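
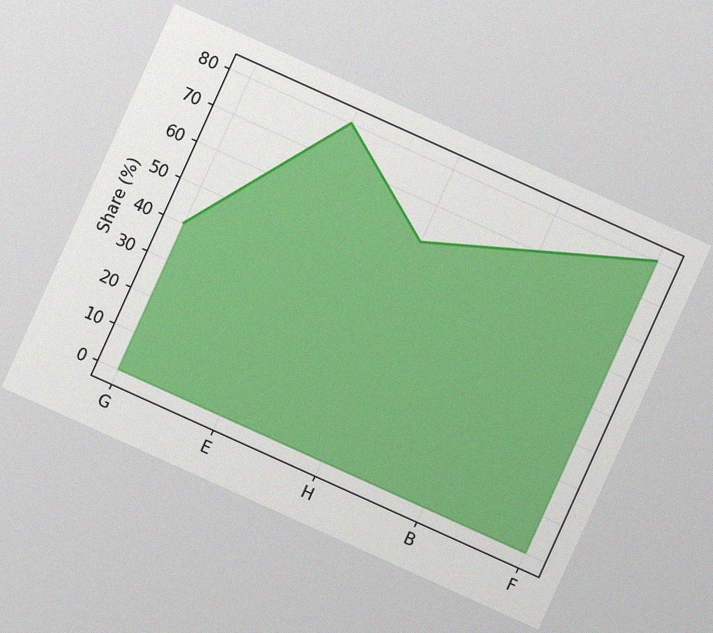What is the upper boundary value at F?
80%

The chart is tilted about 24° clockwise, with some photo noise. At F the upper boundary is at 80%.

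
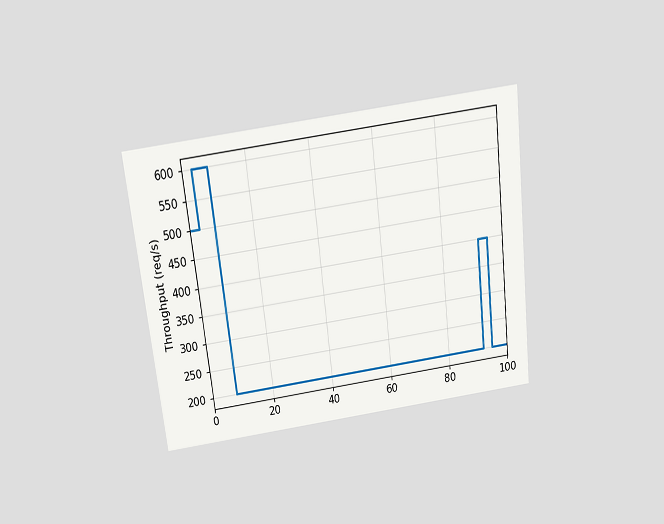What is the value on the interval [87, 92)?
The chart is tilted about 7° counter-clockwise and viewed slightly from above. On [87, 92) the step sits at 200req/s.

200req/s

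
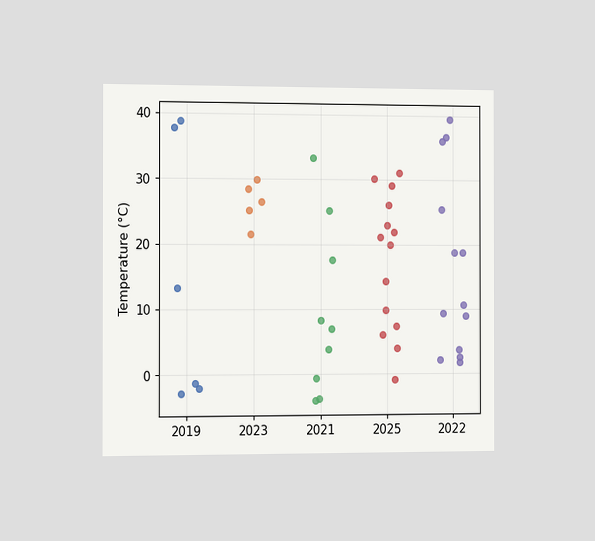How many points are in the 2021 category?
9

The chart is viewed slightly from the left. Counting the markers in the 2021 column gives 9.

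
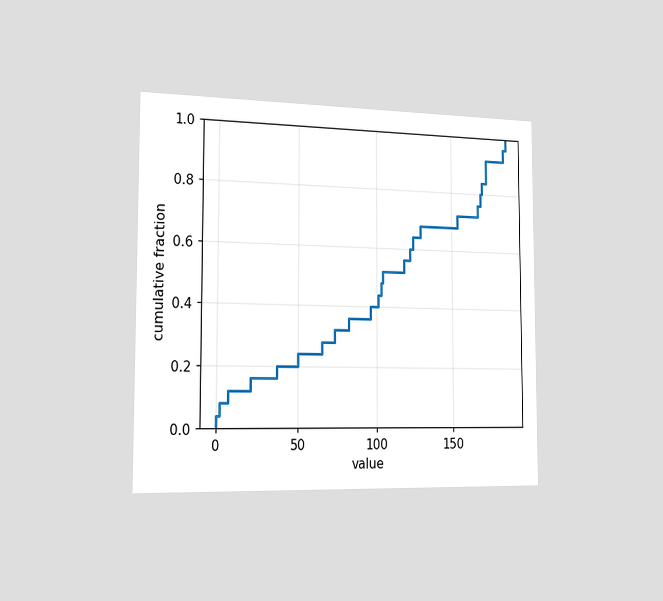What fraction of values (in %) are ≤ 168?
The chart is viewed slightly from the left. At x=168 the ECDF step is at 76%.

76%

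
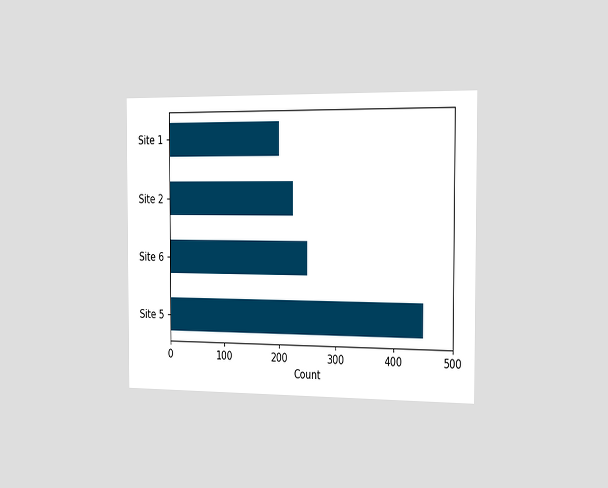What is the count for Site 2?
225

The chart is viewed slightly from the right. Reading along the chart's x-axis, the Site 2 bar reaches 225.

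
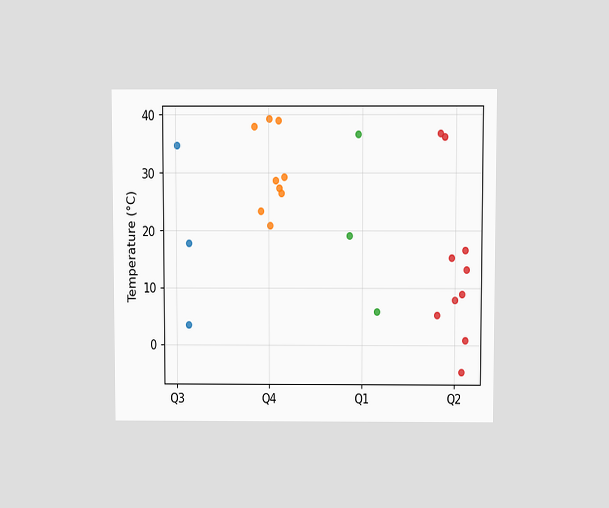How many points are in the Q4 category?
The chart is viewed slightly from above. Counting the markers in the Q4 column gives 9.

9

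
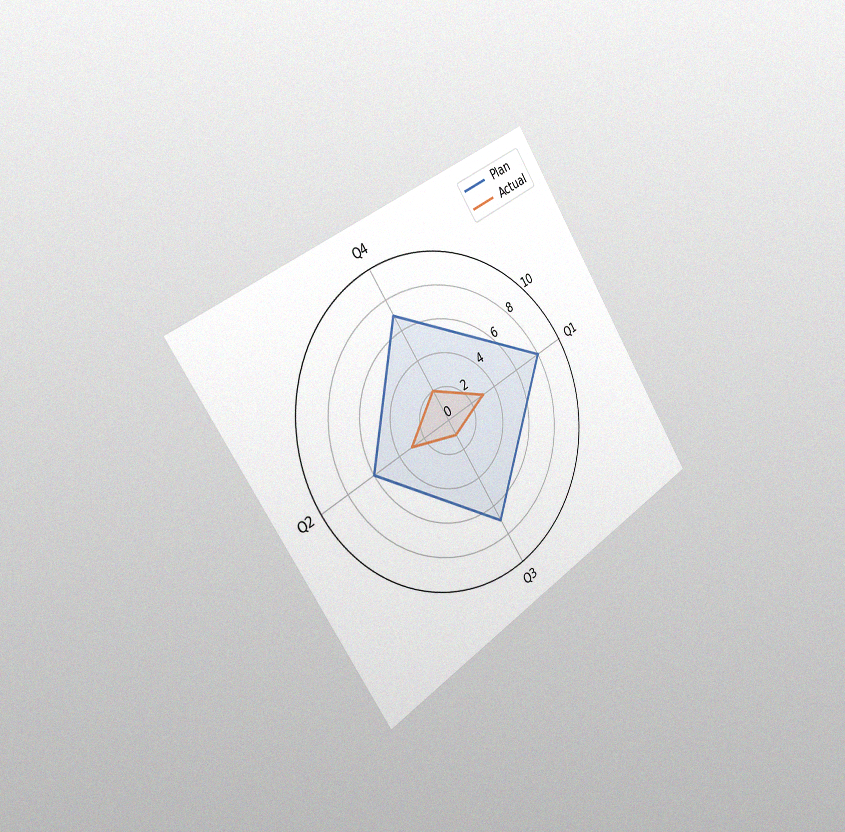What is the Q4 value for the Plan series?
7

The chart is tilted about 33° counter-clockwise and viewed slightly from the left, with some photo noise. On the Q4 axis, Plan reaches 7.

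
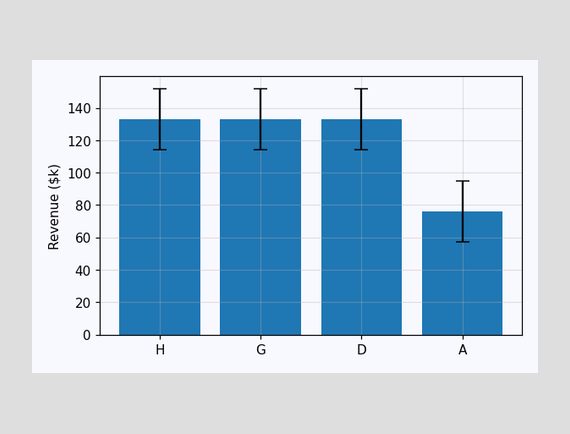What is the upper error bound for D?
The D bar's upper whisker reaches $152k.

$152k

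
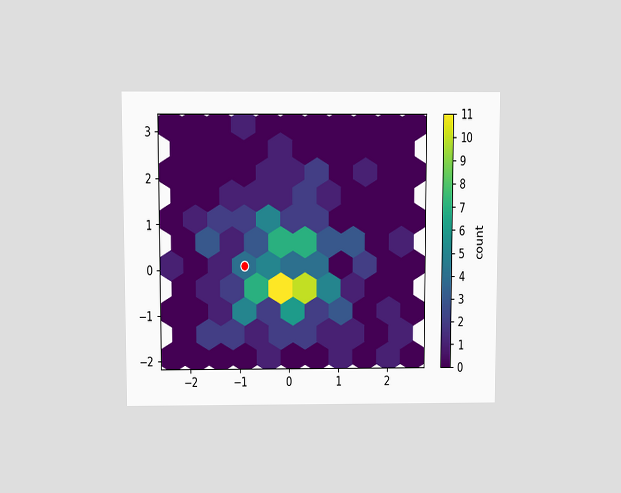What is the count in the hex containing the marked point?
The chart is viewed slightly from above. The marked hex reads 4 on the colorbar.

4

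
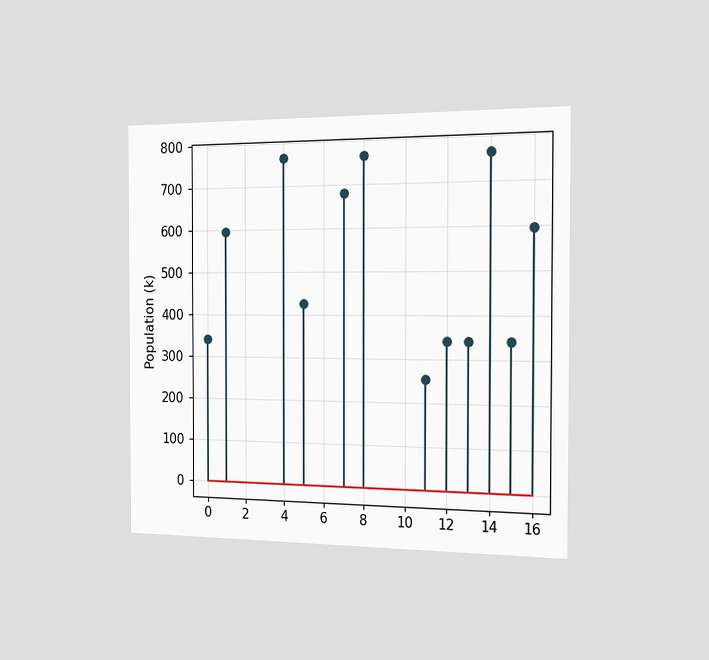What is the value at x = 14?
The chart is viewed slightly from the right. The stem at x=14 reaches 765k.

765k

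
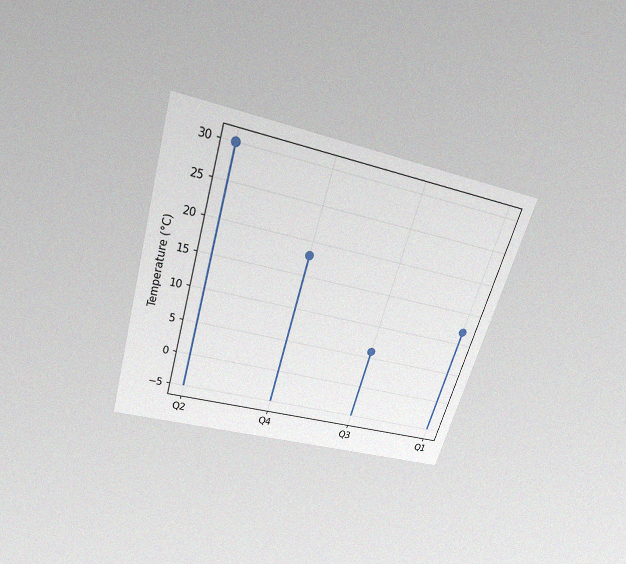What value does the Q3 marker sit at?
The chart is tilted about 17° clockwise and viewed slightly from above, with some photo noise. The Q3 marker sits at 6°C.

6°C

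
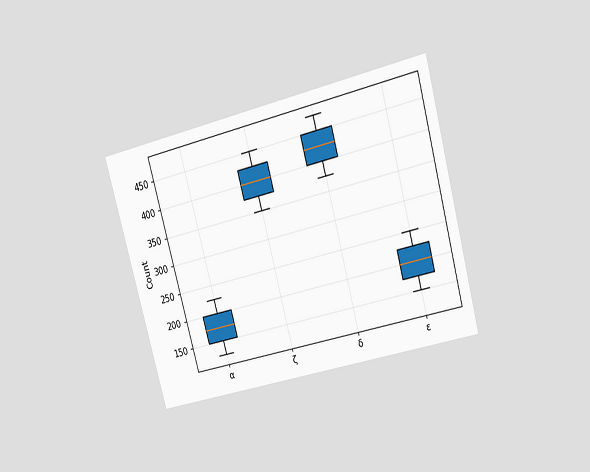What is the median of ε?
The chart is tilted about 15° counter-clockwise and viewed at a slight angle. The median line in the ε box sits at 200.

200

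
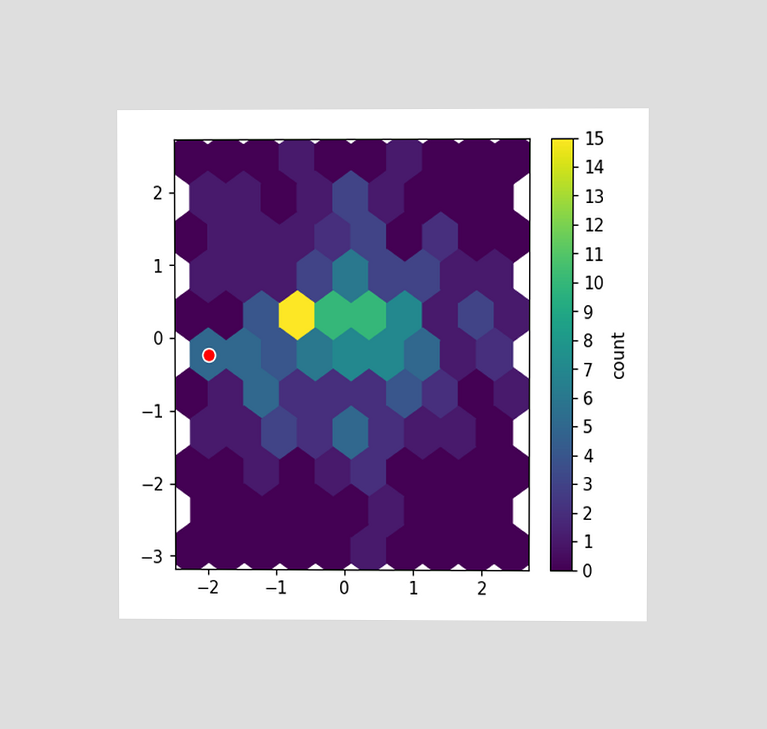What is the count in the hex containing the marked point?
5

The chart is viewed at a slight angle. The marked hex reads 5 on the colorbar.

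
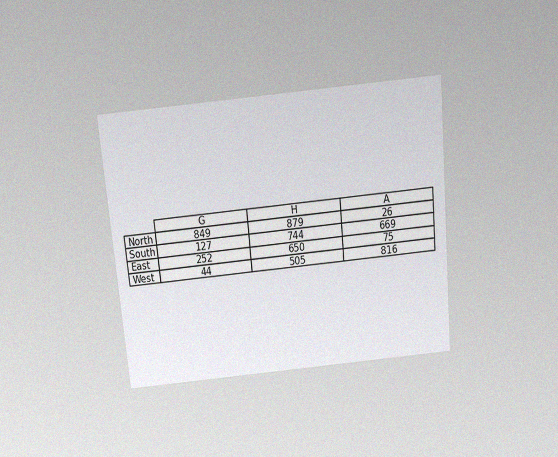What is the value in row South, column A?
669

The chart is tilted about 5° counter-clockwise and viewed slightly from above, with some photo noise. The (South, A) cell reads 669.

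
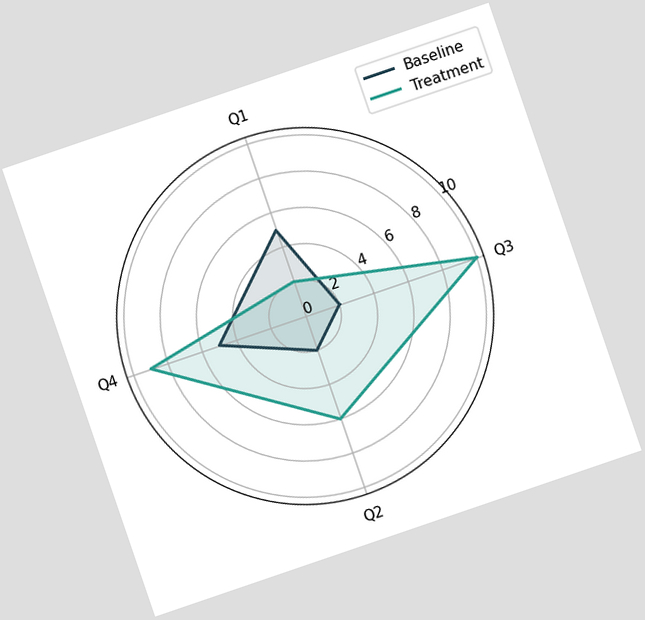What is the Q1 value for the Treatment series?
The chart is tilted about 19° counter-clockwise. On the Q1 axis, Treatment reaches 2.

2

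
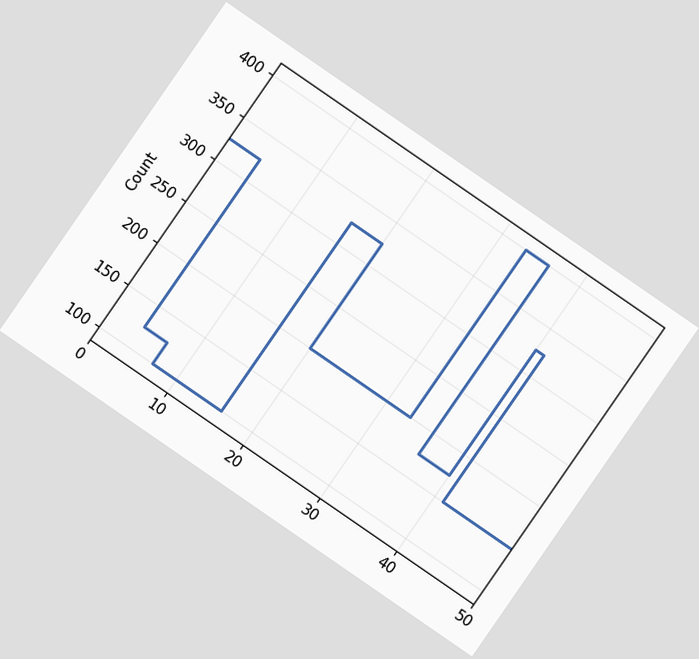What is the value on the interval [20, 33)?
200

The chart is tilted about 35° clockwise. On [20, 33) the step sits at 200.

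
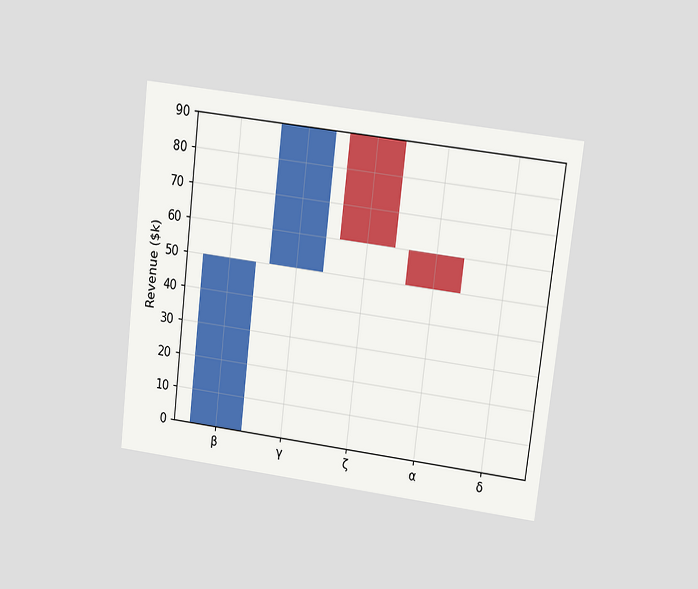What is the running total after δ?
The chart is tilted about 7° clockwise and viewed at a slight angle. After δ the running total reaches $50k.

$50k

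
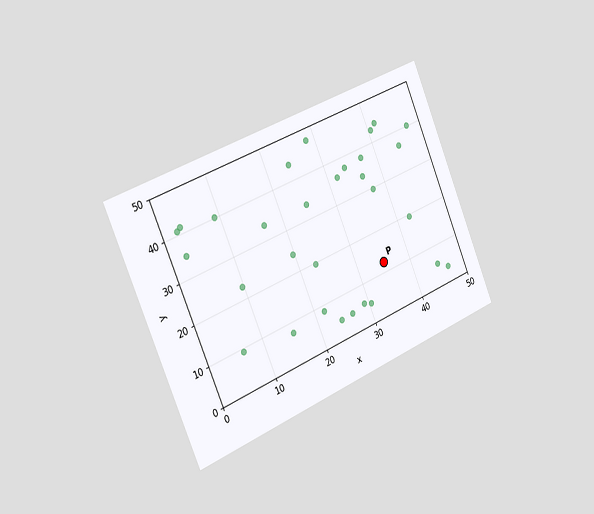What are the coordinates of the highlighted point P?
The chart is tilted about 23° counter-clockwise and viewed slightly from the left. Following the gridlines from P to each axis, P sits at (35, 12.5).

(35, 12.5)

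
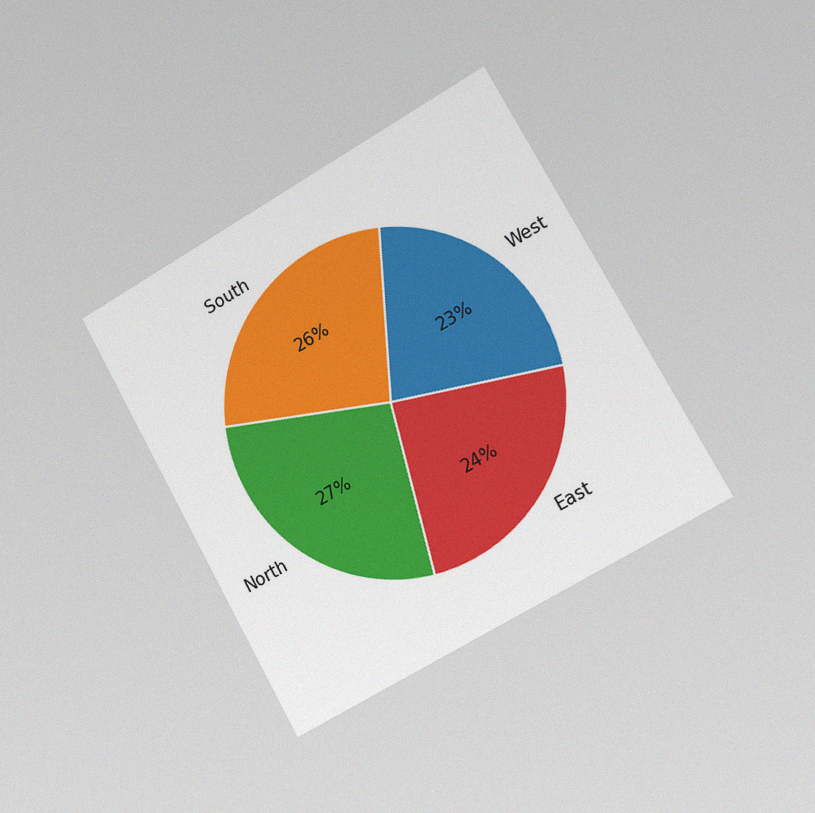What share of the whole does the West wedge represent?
The chart is tilted about 29° counter-clockwise and viewed slightly from the right, with some photo noise. The West slice takes up 23% of the pie.

23%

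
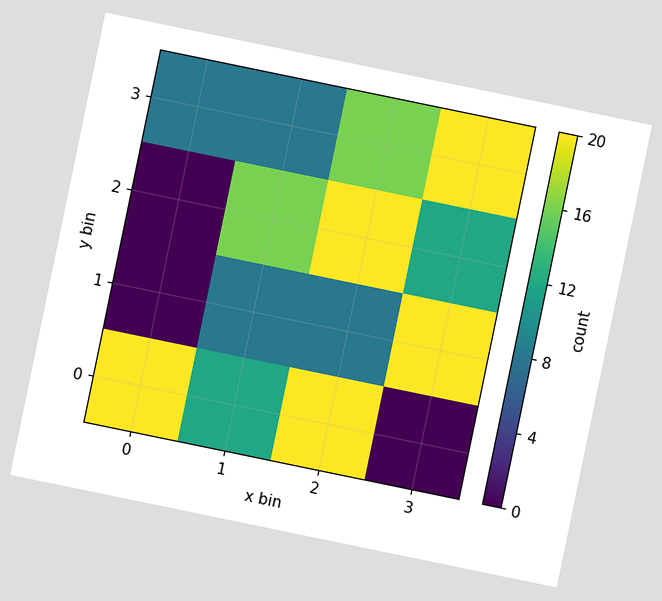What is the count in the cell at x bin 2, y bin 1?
8

The chart is tilted about 12° clockwise. Matching the cell (2, 1) against the colorbar gives 8.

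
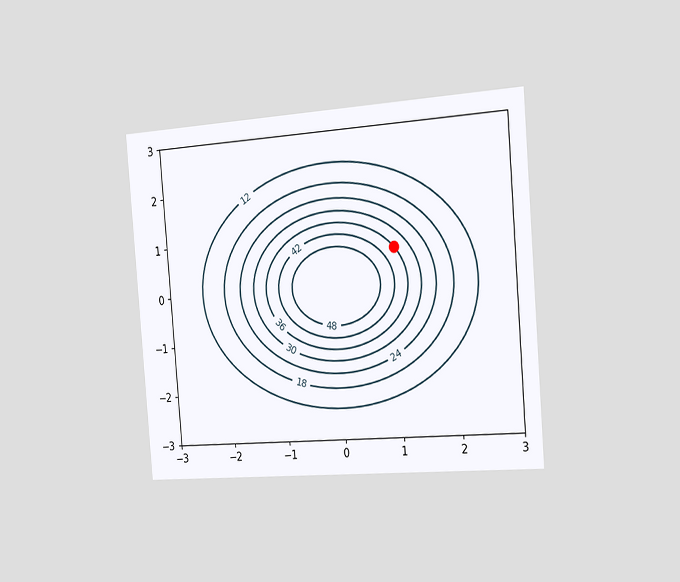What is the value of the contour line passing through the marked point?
The chart is tilted about 5° counter-clockwise and viewed slightly from the right. The marked point sits on the contour labelled 36.

36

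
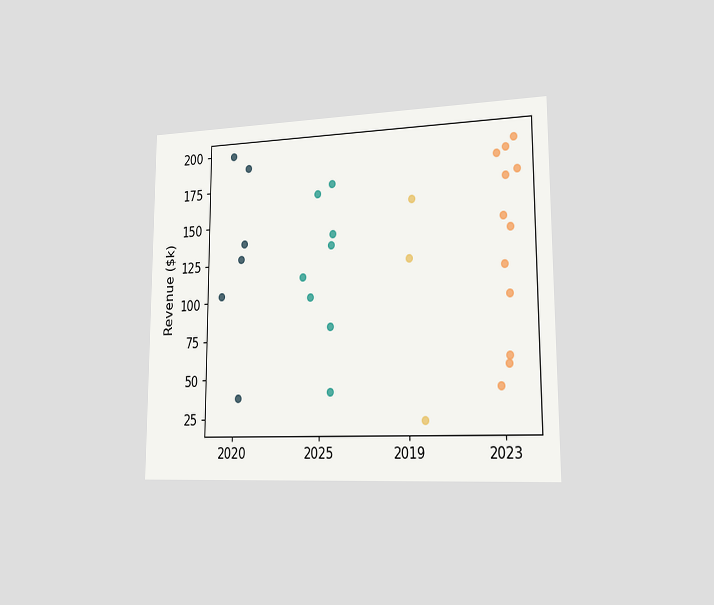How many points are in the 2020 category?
The chart is viewed slightly from the right. Counting the markers in the 2020 column gives 6.

6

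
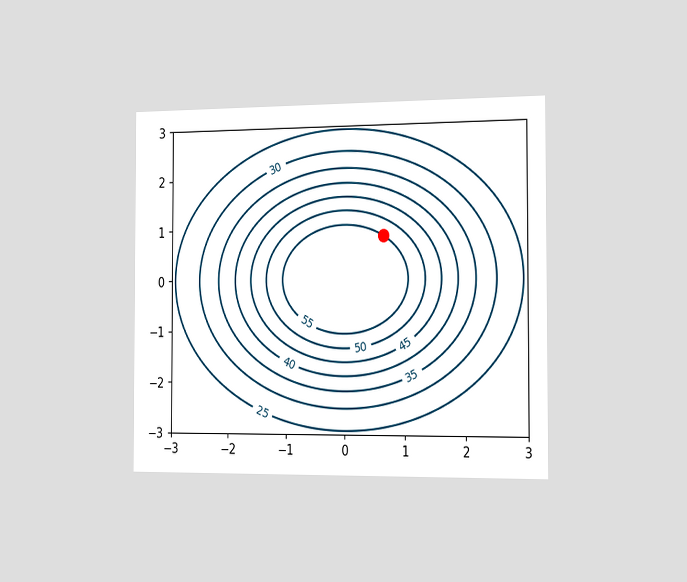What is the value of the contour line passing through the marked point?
55

The chart is viewed slightly from the right. The marked point sits on the contour labelled 55.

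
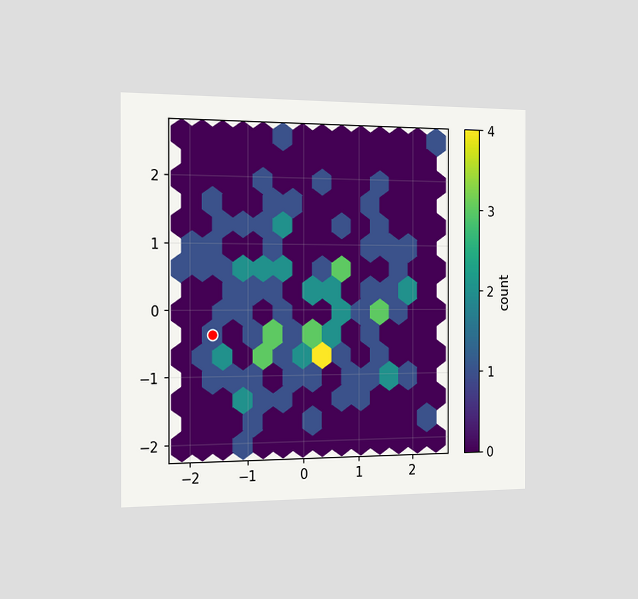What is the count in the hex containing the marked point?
1

The chart is viewed slightly from the left. The marked hex reads 1 on the colorbar.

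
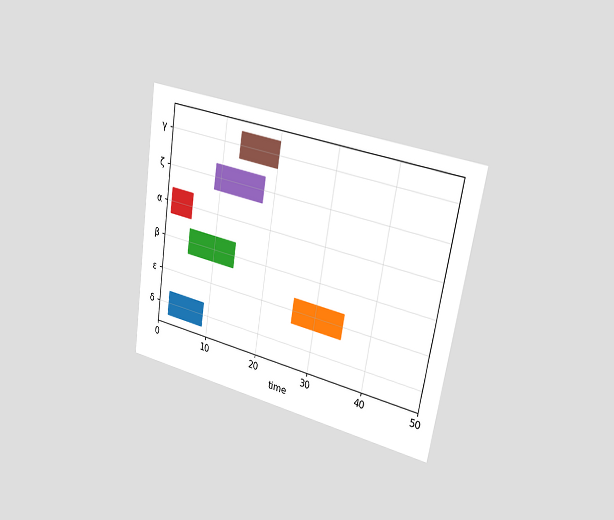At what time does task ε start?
26

The chart is tilted about 9° clockwise and viewed slightly from the right. The ε bar begins at t=26.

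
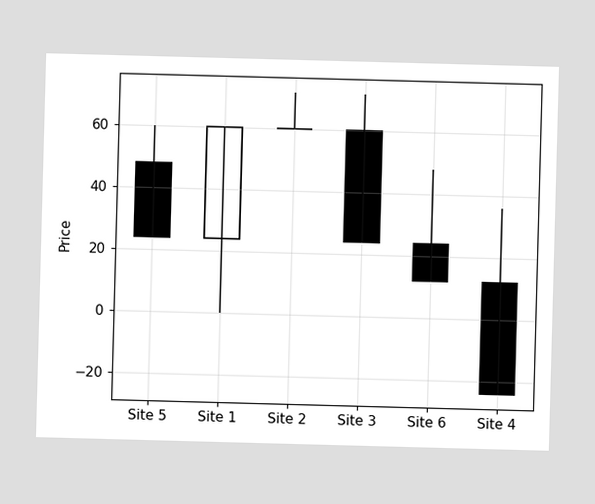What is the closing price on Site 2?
60

The Site 2 candle closes at 60.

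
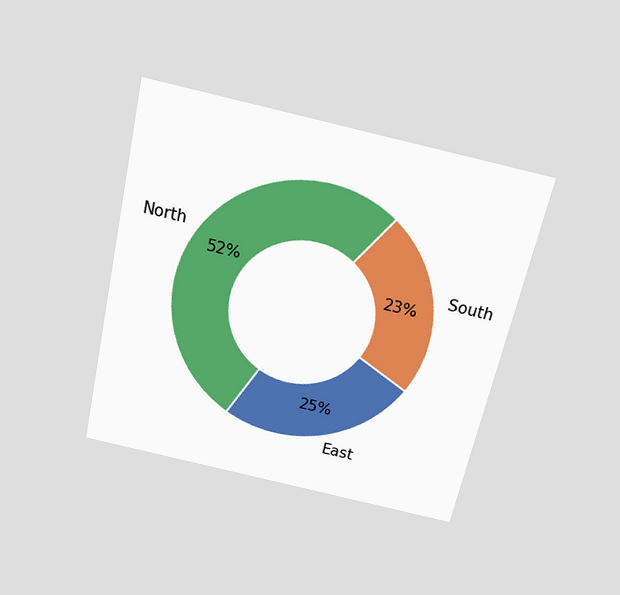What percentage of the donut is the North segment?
The chart is tilted about 13° clockwise and viewed slightly from above. The North segment takes up 52% of the ring.

52%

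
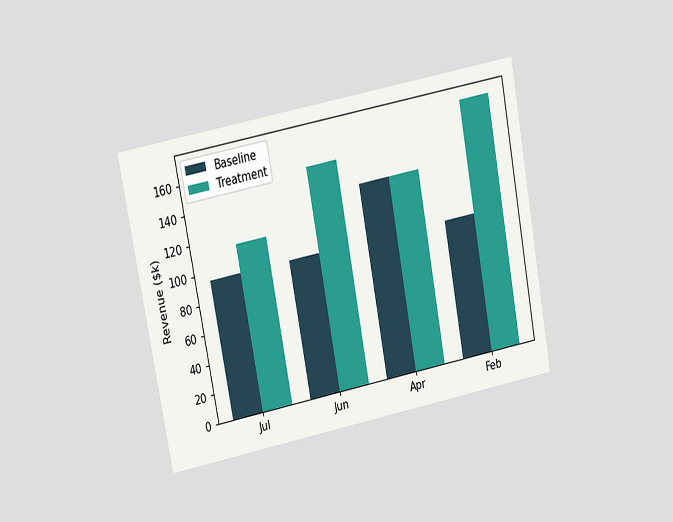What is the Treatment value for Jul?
$114k

The chart is tilted about 11° counter-clockwise and viewed at a slight angle. The Treatment bar at Jul reaches $114k on the y-axis.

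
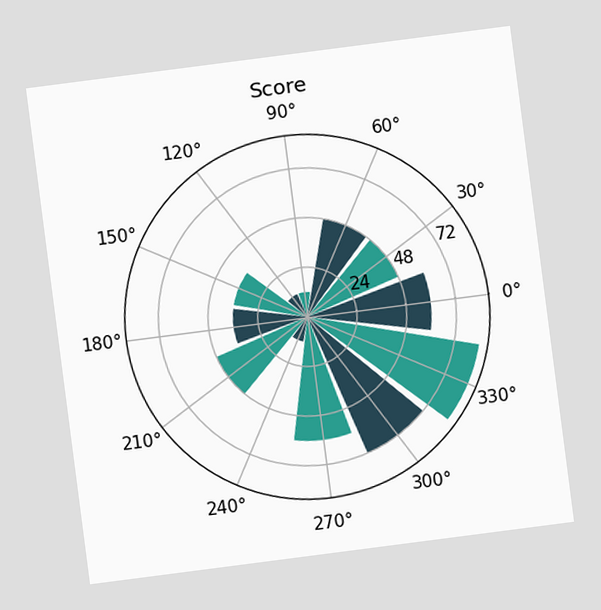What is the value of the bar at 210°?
48

The chart is tilted about 7° counter-clockwise. The bar at 210° reaches 48 on the radial axis.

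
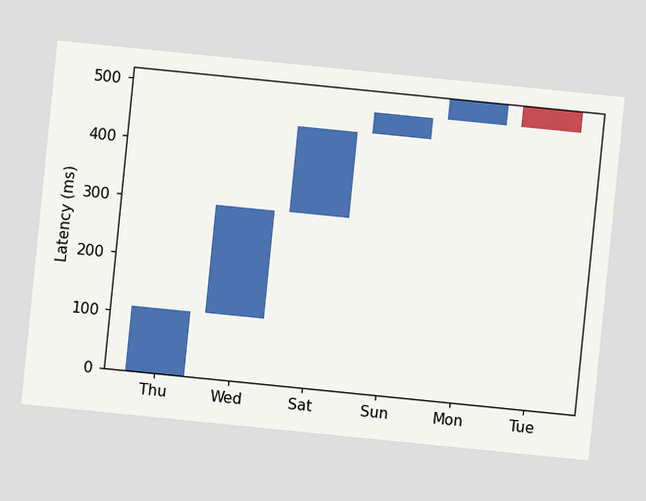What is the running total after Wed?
296ms

The chart is tilted about 6° clockwise. After Wed the running total reaches 296ms.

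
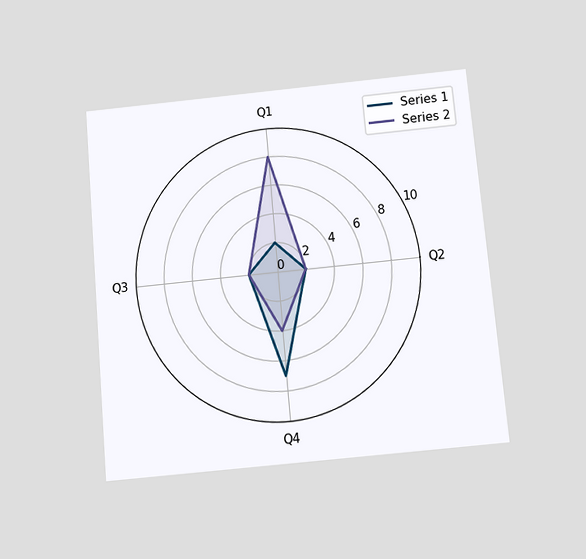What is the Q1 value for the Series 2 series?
The chart is tilted about 5° counter-clockwise and viewed slightly from below. On the Q1 axis, Series 2 reaches 8.

8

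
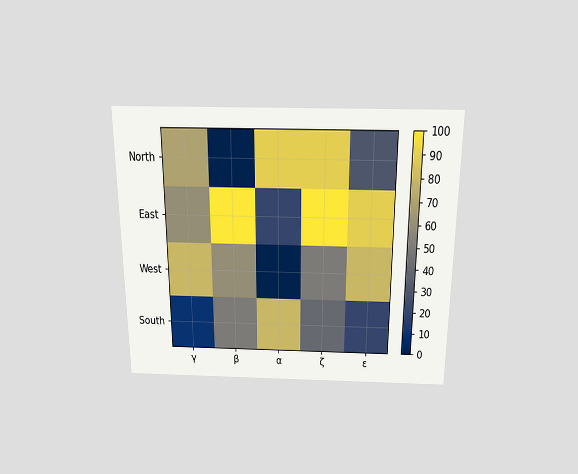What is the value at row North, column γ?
The chart is viewed slightly from above. Matching cell (North, γ) against the colorbar gives 70.

70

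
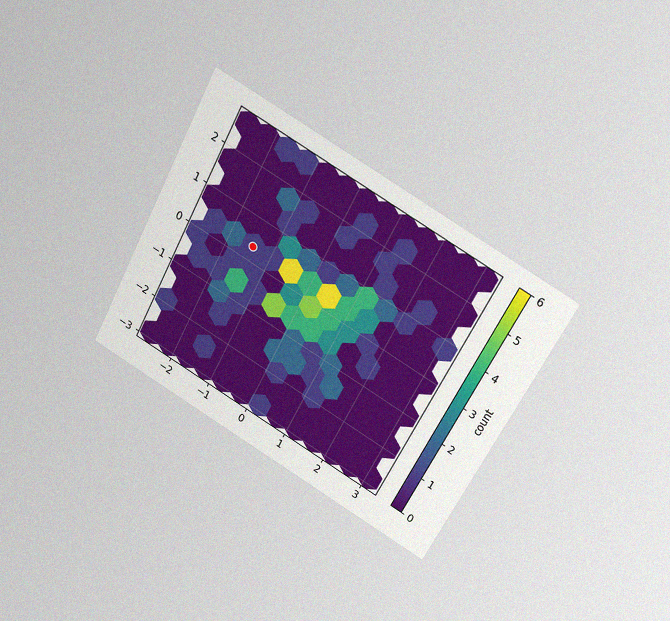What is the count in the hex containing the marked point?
1

The chart is tilted about 28° clockwise and viewed slightly from above, with some photo noise. The marked hex reads 1 on the colorbar.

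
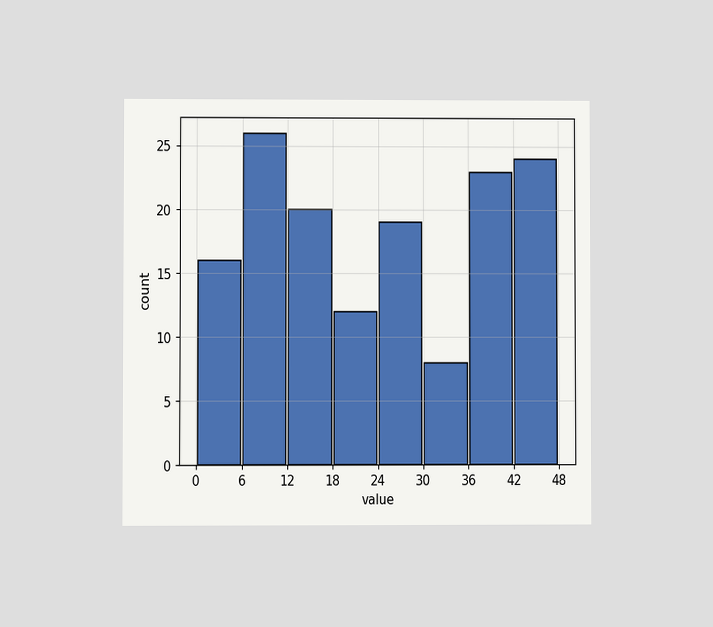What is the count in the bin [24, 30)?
19

The chart is viewed at a slight angle. The [24, 30) bin has height 19.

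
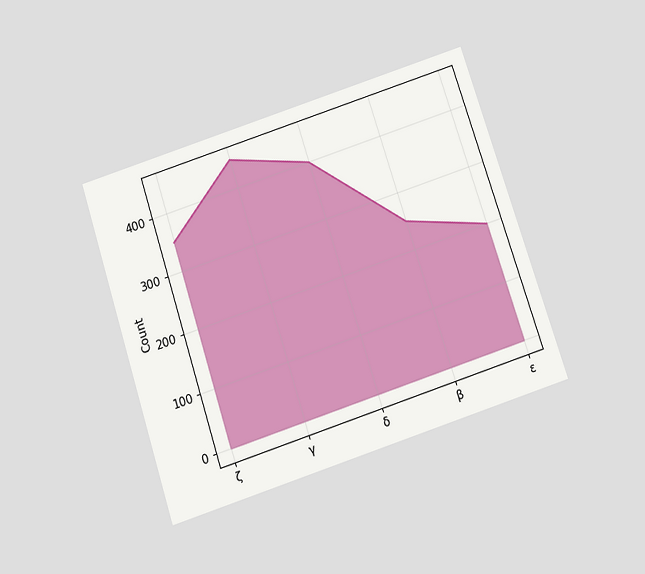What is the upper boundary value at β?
The chart is tilted about 18° counter-clockwise and viewed slightly from below. At β the upper boundary is at 250.

250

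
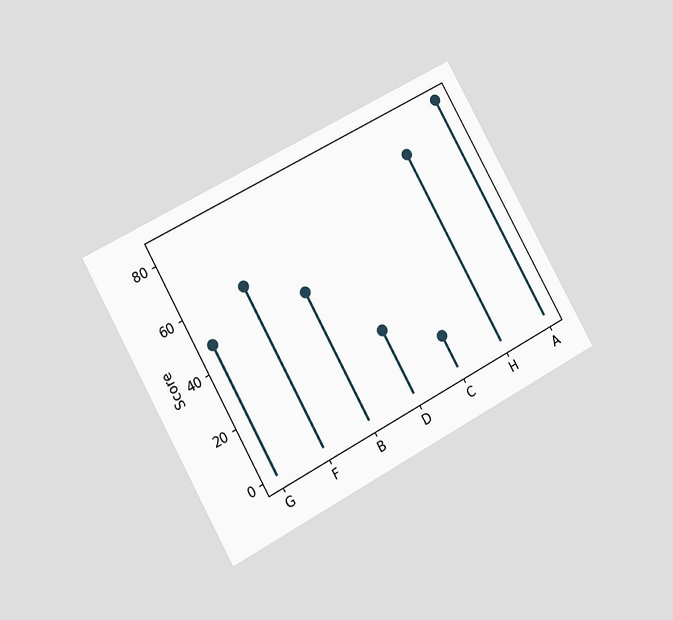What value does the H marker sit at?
The chart is tilted about 29° counter-clockwise and viewed at a slight angle. The H marker sits at 72.

72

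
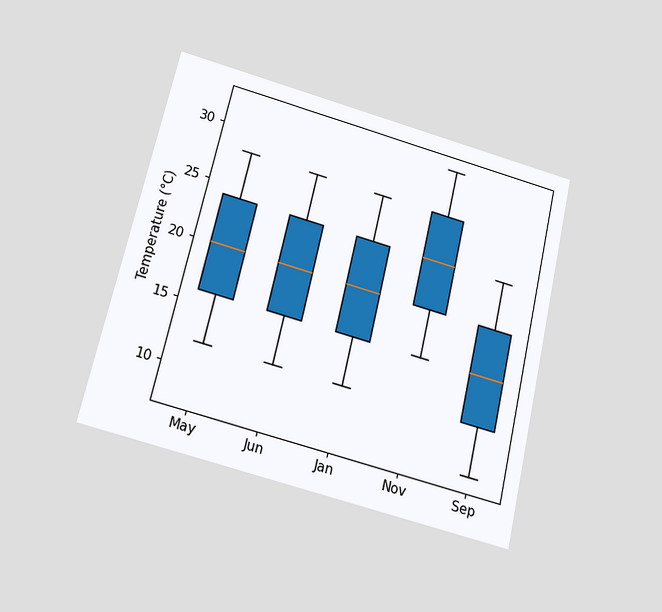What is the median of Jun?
The chart is tilted about 13° clockwise and viewed slightly from below. The median line in the Jun box sits at 20°C.

20°C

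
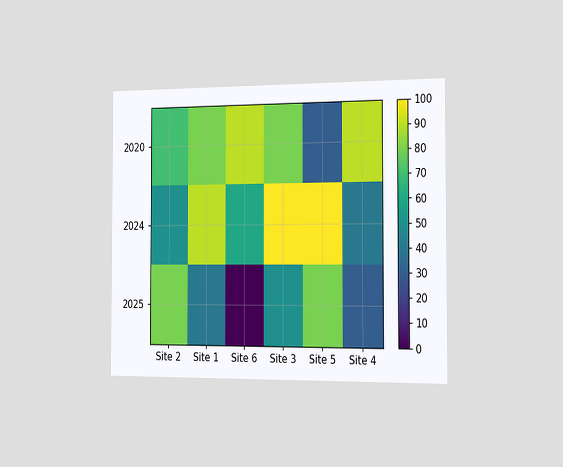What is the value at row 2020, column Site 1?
80

The chart is viewed slightly from the right. Matching cell (2020, Site 1) against the colorbar gives 80.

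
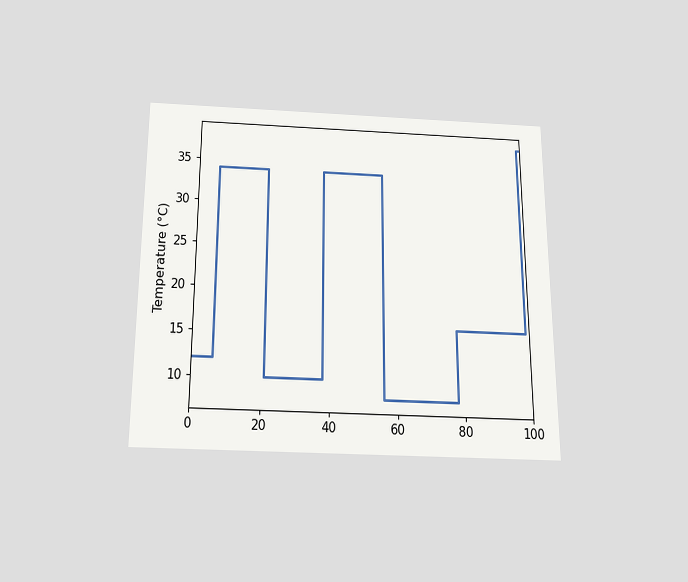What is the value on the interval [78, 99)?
16°C

The chart is viewed slightly from below. On [78, 99) the step sits at 16°C.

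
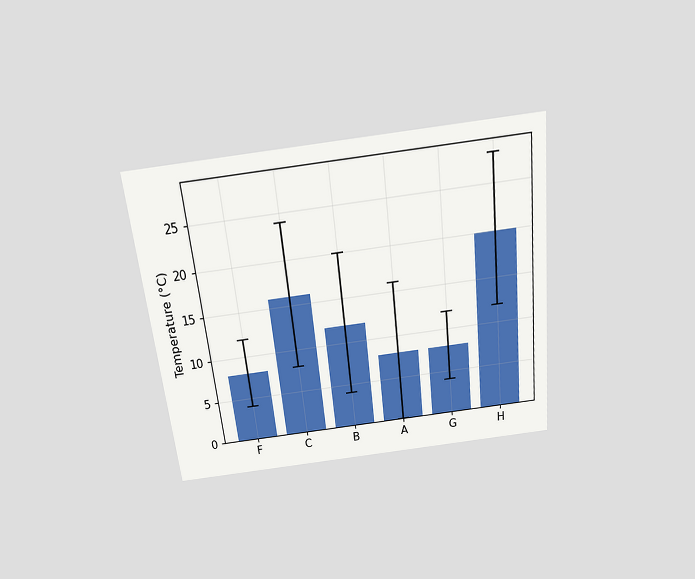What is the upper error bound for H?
28°C

The chart is tilted about 6° counter-clockwise and viewed slightly from above. The H bar's upper whisker reaches 28°C.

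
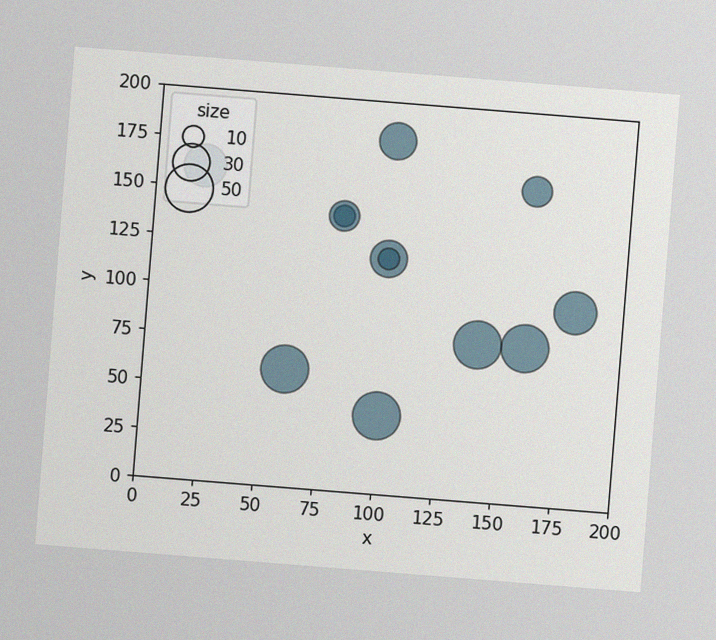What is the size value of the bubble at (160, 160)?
The chart is tilted about 5° clockwise, with some photo noise. Matching the bubble at (160, 160) against the size legend gives 20.

20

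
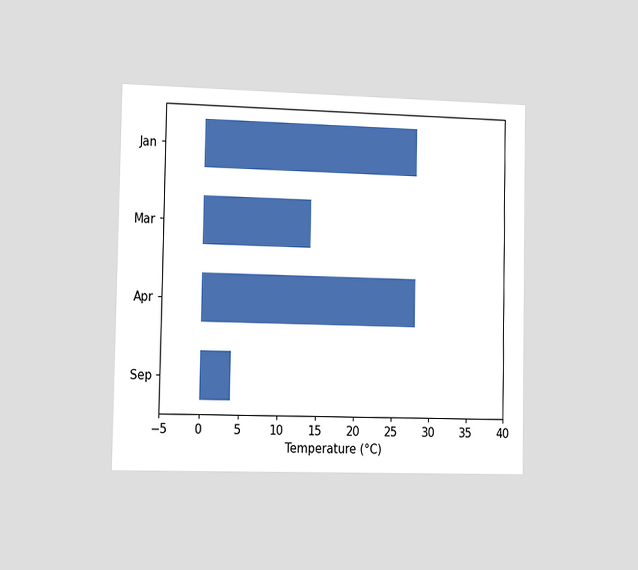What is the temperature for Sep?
The chart is viewed slightly from the left. Reading along the chart's x-axis, the Sep bar reaches 4°C.

4°C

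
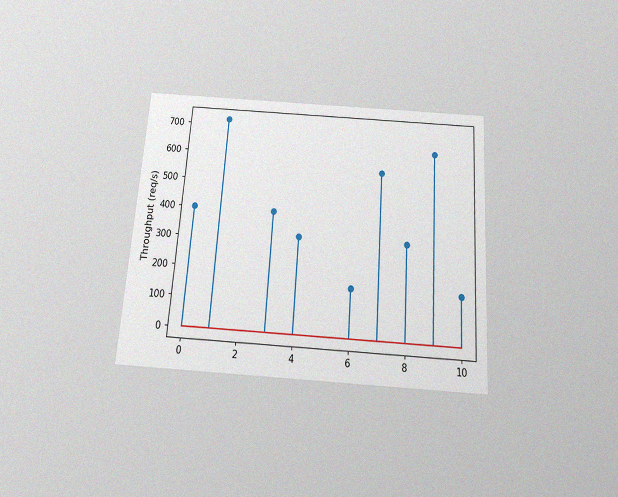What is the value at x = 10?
The chart is tilted about 4° clockwise and viewed slightly from below, with some photo noise. The stem at x=10 reaches 160req/s.

160req/s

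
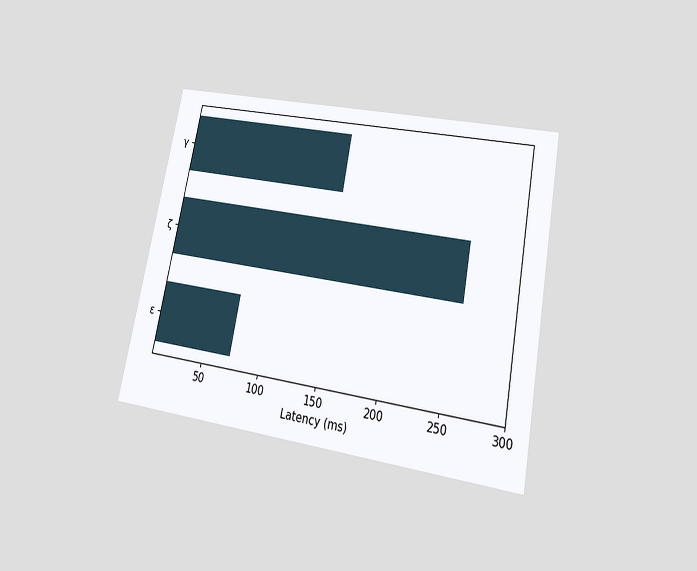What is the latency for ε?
74ms

The chart is tilted about 11° clockwise and viewed at a slight angle. Reading along the chart's x-axis, the ε bar reaches 74ms.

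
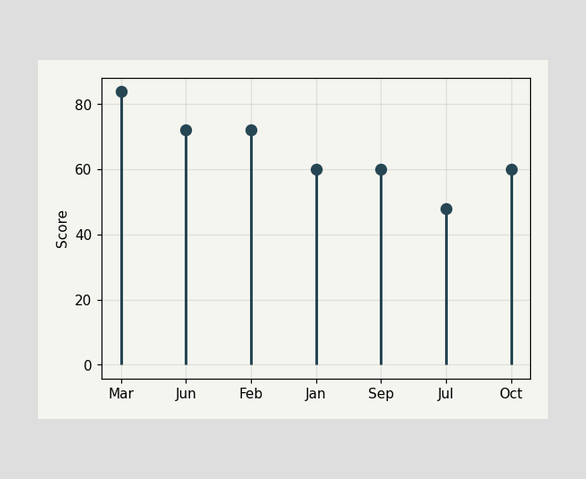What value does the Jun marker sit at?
72

The Jun marker sits at 72.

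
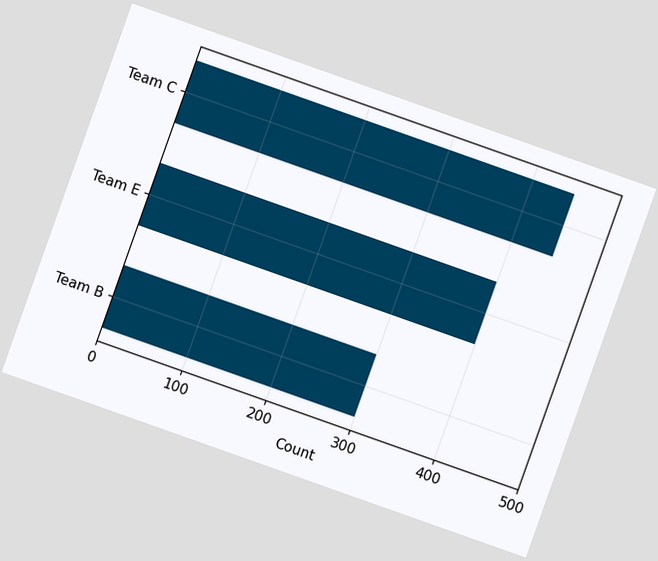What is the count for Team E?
The chart is tilted about 19° clockwise. Reading along the chart's x-axis, the Team E bar reaches 400.

400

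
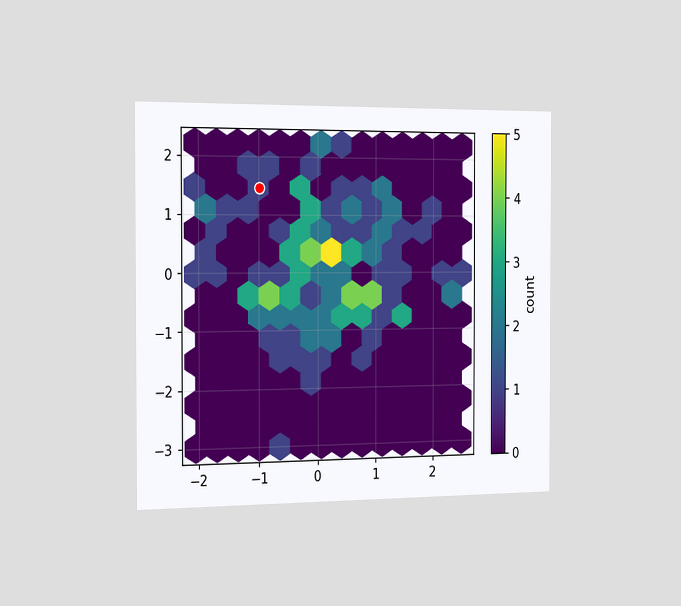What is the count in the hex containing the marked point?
1

The chart is viewed slightly from the left. The marked hex reads 1 on the colorbar.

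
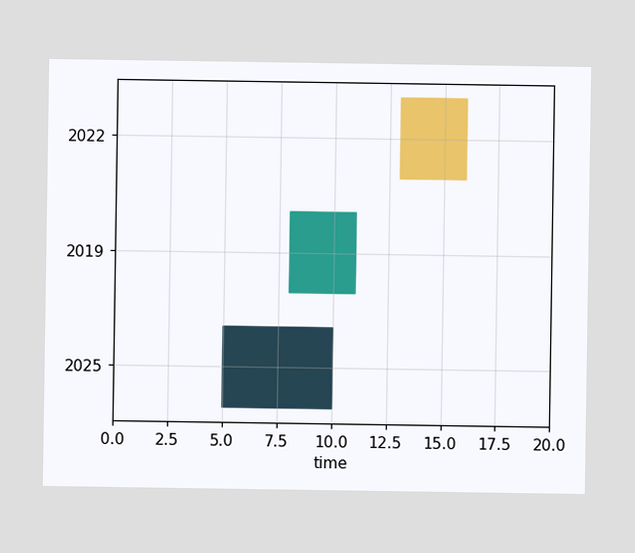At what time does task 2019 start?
8

The 2019 bar begins at t=8.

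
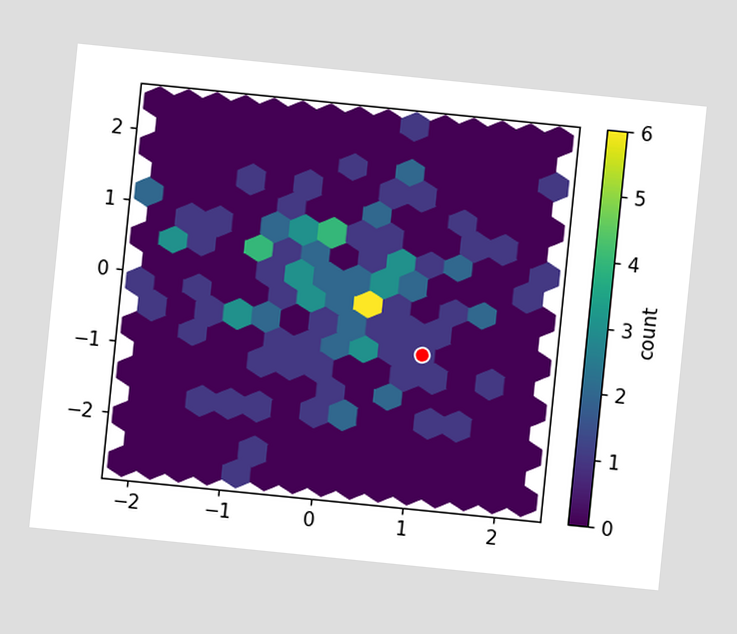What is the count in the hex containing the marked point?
The chart is tilted about 6° clockwise. The marked hex reads 1 on the colorbar.

1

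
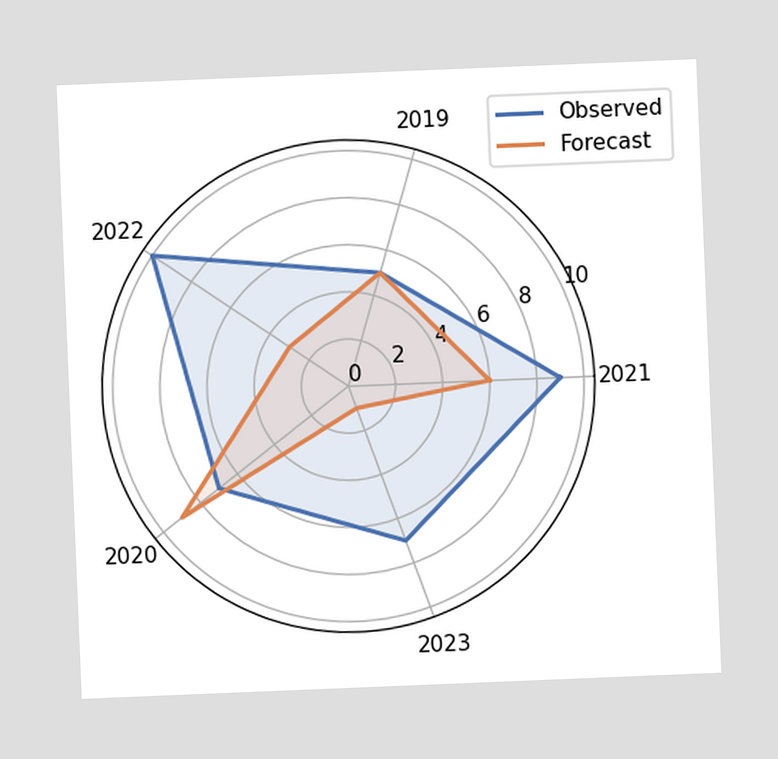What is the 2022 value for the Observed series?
10

The chart is tilted about 2° counter-clockwise. On the 2022 axis, Observed reaches 10.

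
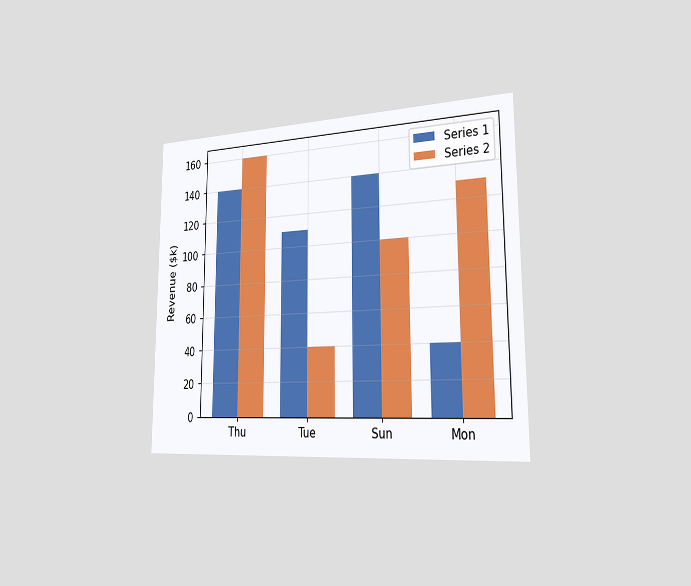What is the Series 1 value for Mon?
The chart is viewed slightly from the right. The Series 1 bar at Mon reaches $40k on the y-axis.

$40k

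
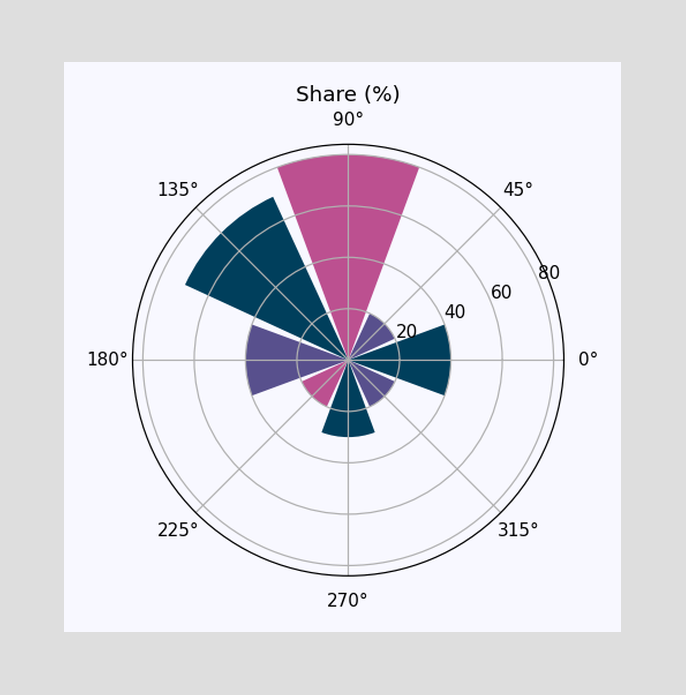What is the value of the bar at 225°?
The bar at 225° reaches 20% on the radial axis.

20%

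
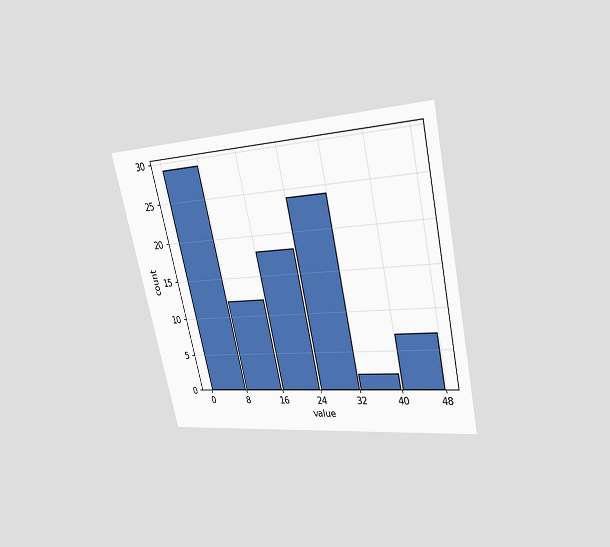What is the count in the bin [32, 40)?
2

The chart is tilted about 13° counter-clockwise and viewed at a slight angle. The [32, 40) bin has height 2.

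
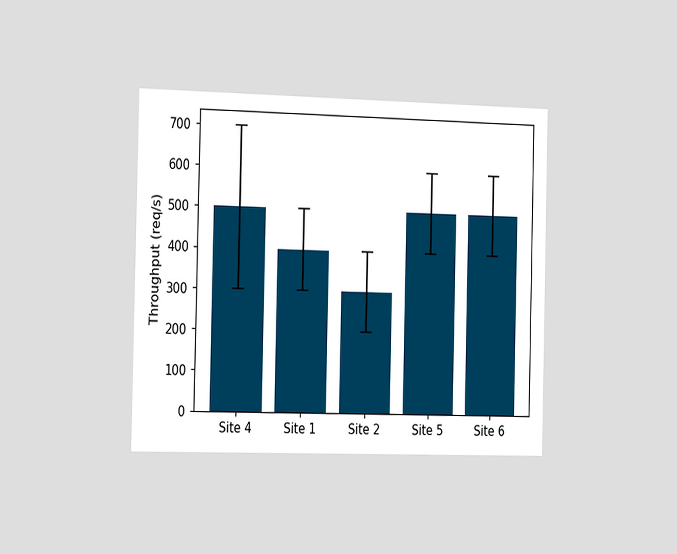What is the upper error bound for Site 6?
The chart is viewed slightly from the left. The Site 6 bar's upper whisker reaches 600req/s.

600req/s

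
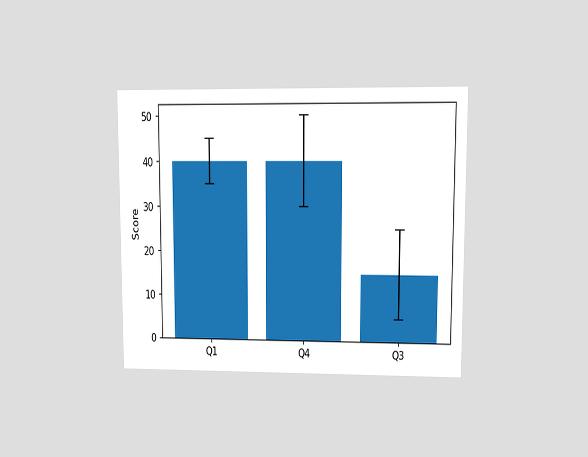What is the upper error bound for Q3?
The chart is viewed at a slight angle. The Q3 bar's upper whisker reaches 25.

25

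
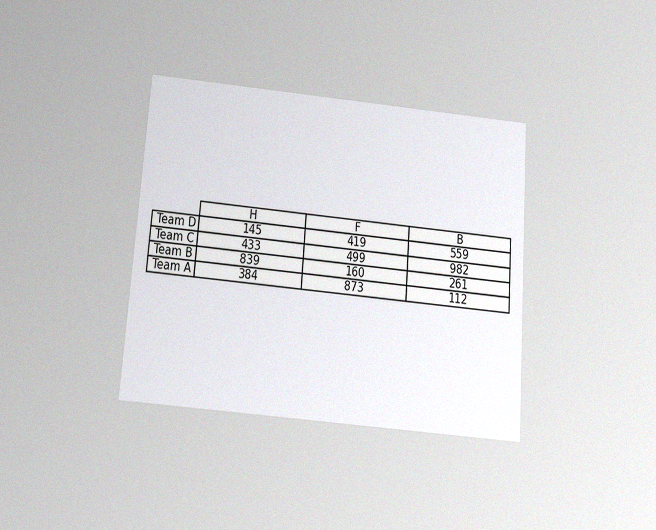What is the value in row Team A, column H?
384

The chart is tilted about 4° clockwise and viewed slightly from below, with some photo noise. The (Team A, H) cell reads 384.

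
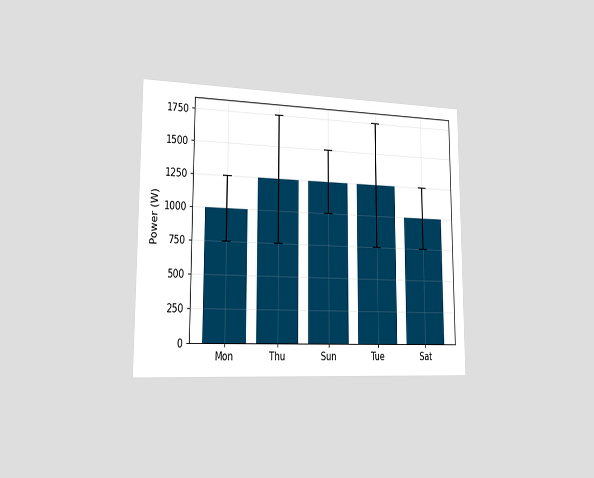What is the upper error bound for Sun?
1500W

The chart is viewed slightly from the left. The Sun bar's upper whisker reaches 1500W.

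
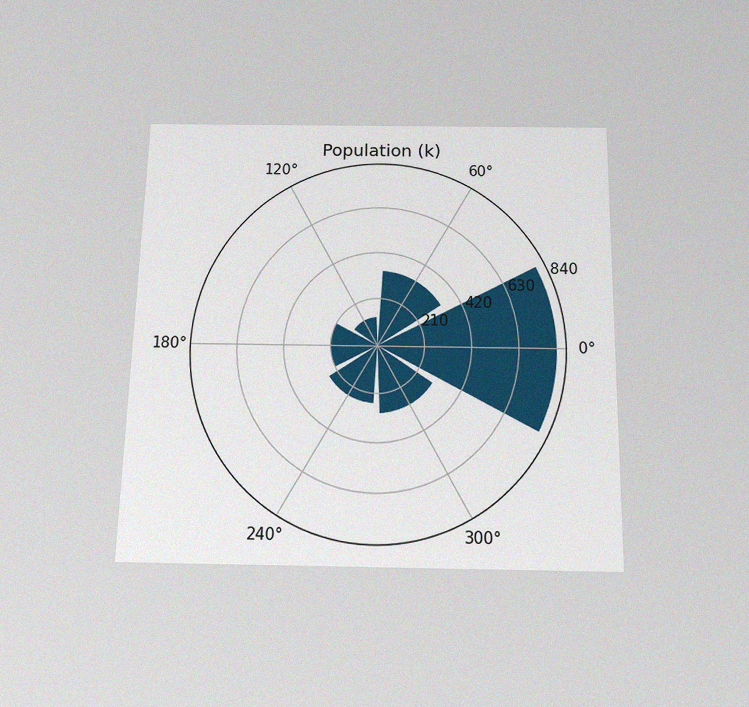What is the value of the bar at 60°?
The chart is viewed slightly from below, with some photo noise. The bar at 60° reaches 336k on the radial axis.

336k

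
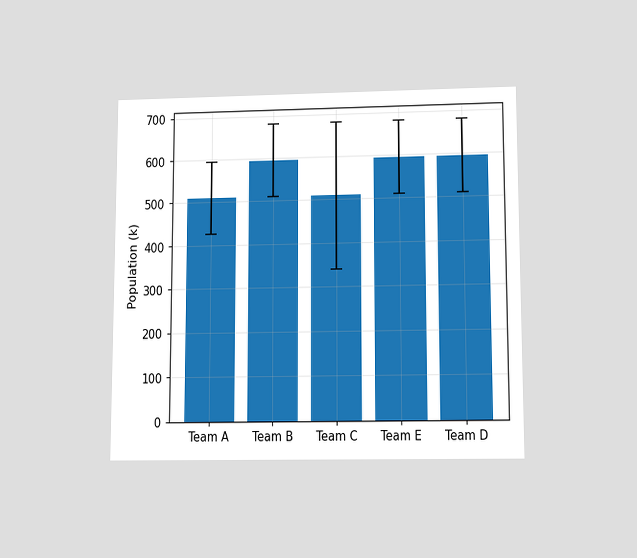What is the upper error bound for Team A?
The chart is viewed slightly from below. The Team A bar's upper whisker reaches 595k.

595k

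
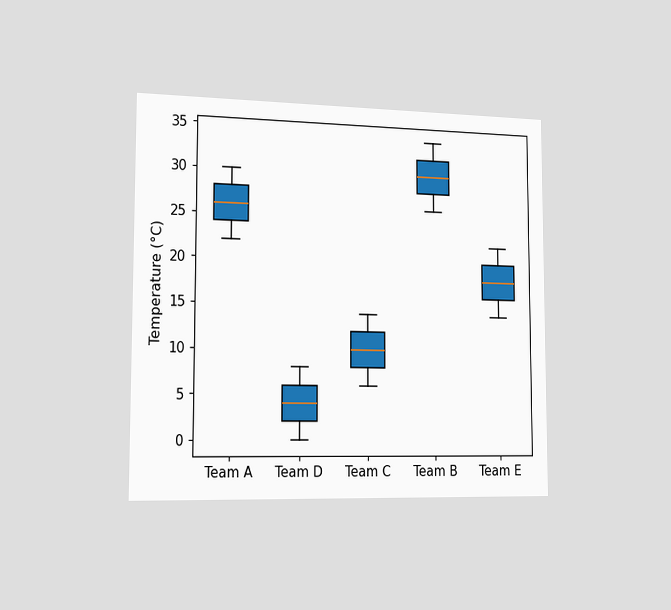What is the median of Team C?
The chart is viewed slightly from the left. The median line in the Team C box sits at 10°C.

10°C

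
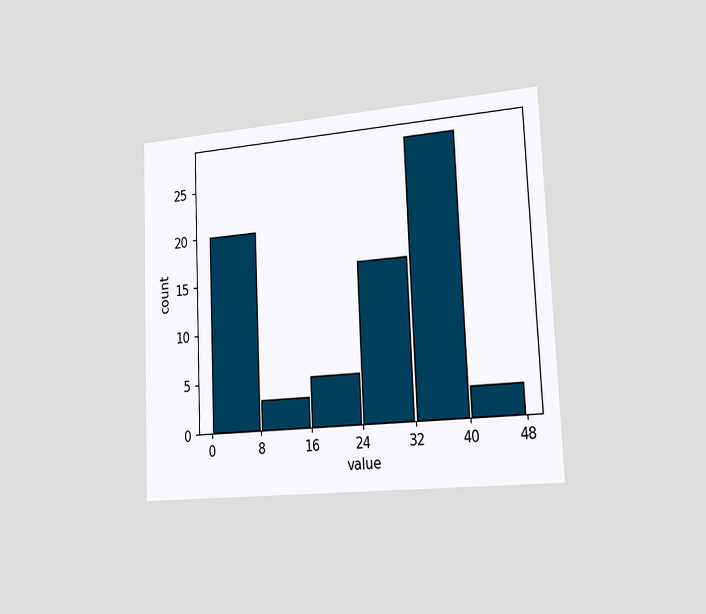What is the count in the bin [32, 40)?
28

The chart is tilted about 3° counter-clockwise and viewed slightly from the right. The [32, 40) bin has height 28.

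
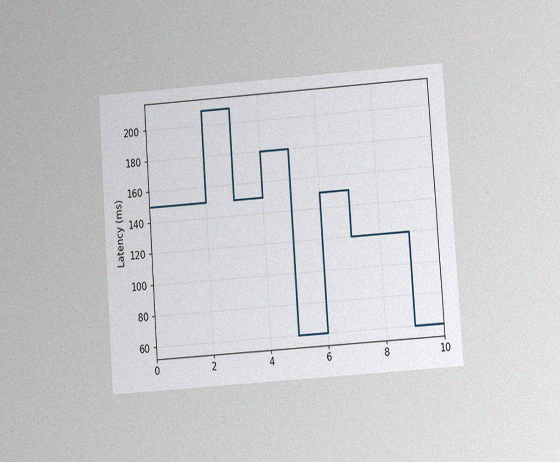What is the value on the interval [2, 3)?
210ms

The chart is tilted about 4° counter-clockwise and viewed at a slight angle, with some photo noise. On [2, 3) the step sits at 210ms.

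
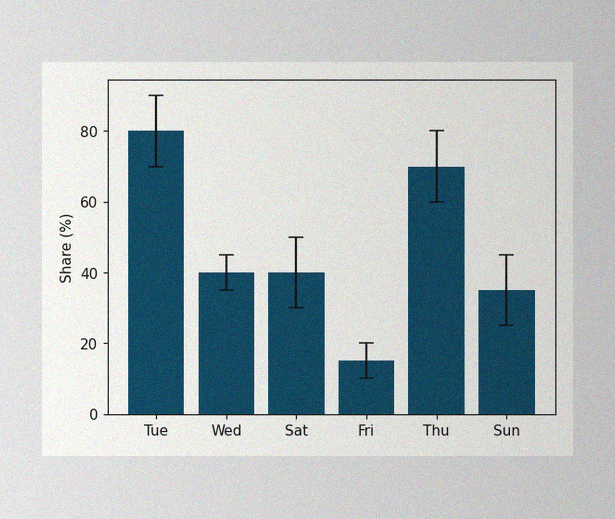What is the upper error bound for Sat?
The image has some photo noise and uneven lighting. The Sat bar's upper whisker reaches 50%.

50%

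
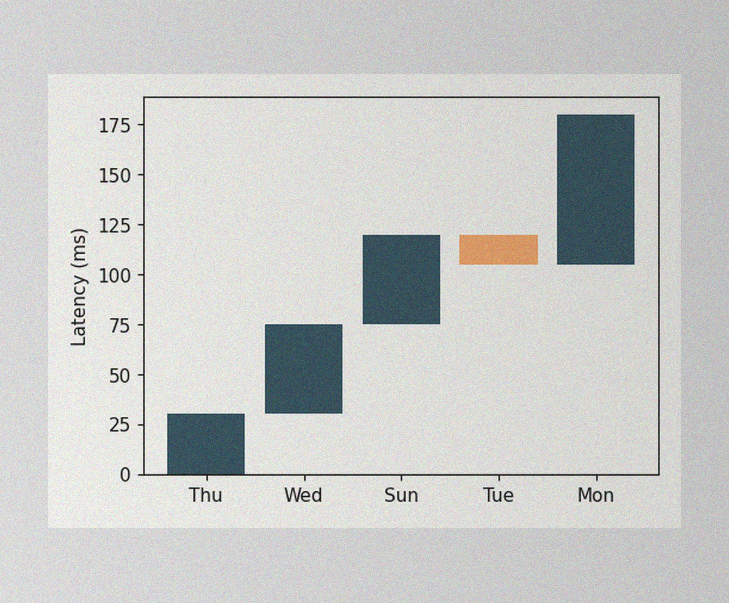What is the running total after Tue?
105ms

The image has some photo noise and uneven lighting. After Tue the running total reaches 105ms.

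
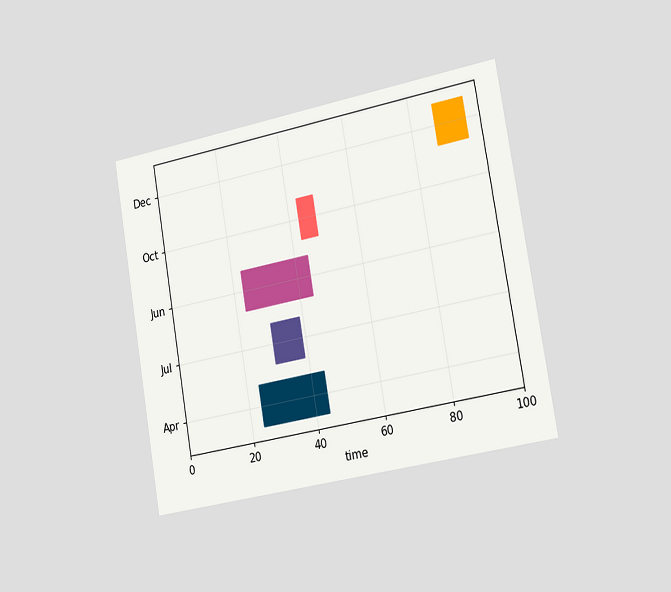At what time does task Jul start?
The chart is tilted about 10° counter-clockwise and viewed slightly from the right. The Jul bar begins at t=30.

30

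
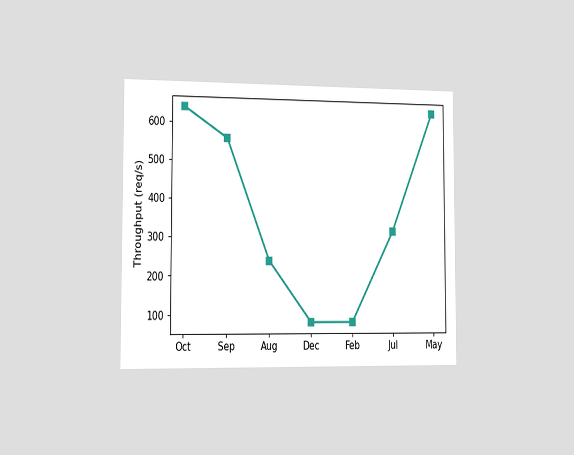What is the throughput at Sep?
The chart is viewed slightly from the left. At Sep, the line is at 560req/s.

560req/s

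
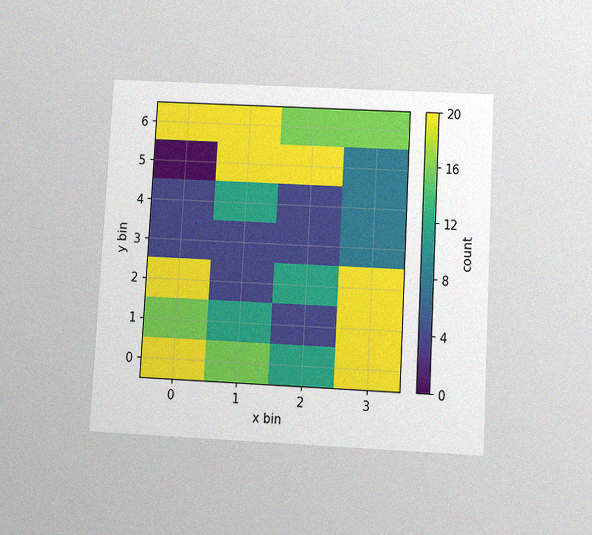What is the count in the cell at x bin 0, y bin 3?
4

The chart is tilted about 3° clockwise and viewed slightly from below, with some photo noise. Matching the cell (0, 3) against the colorbar gives 4.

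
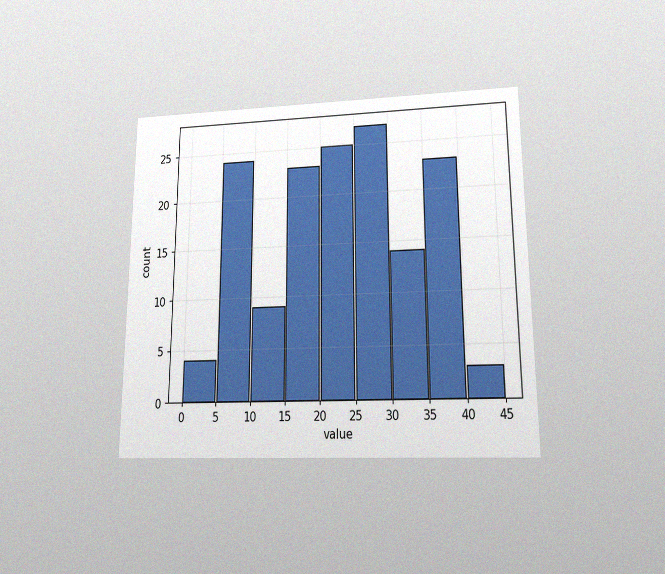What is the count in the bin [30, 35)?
The chart is viewed at a slight angle, with some photo noise. The [30, 35) bin has height 14.

14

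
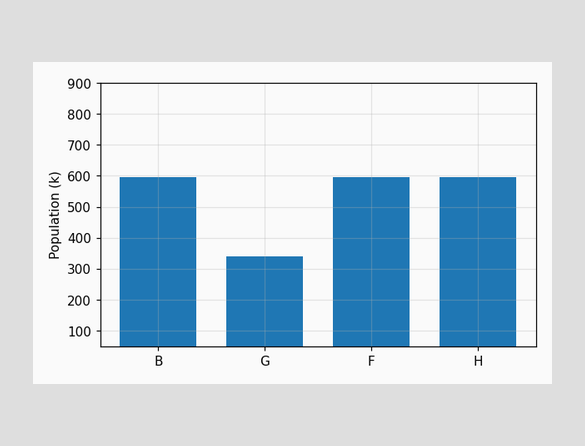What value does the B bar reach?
Reading along the chart's y-axis, the B bar reaches 595k.

595k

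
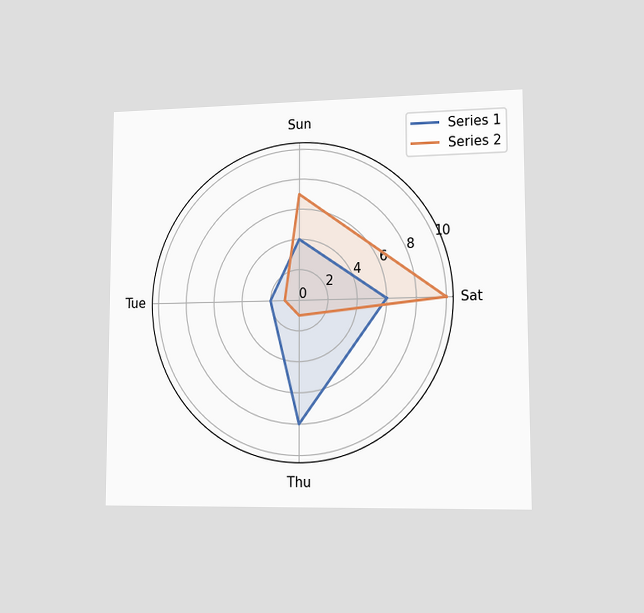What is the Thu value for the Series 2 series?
The chart is viewed slightly from the right. On the Thu axis, Series 2 reaches 1.

1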